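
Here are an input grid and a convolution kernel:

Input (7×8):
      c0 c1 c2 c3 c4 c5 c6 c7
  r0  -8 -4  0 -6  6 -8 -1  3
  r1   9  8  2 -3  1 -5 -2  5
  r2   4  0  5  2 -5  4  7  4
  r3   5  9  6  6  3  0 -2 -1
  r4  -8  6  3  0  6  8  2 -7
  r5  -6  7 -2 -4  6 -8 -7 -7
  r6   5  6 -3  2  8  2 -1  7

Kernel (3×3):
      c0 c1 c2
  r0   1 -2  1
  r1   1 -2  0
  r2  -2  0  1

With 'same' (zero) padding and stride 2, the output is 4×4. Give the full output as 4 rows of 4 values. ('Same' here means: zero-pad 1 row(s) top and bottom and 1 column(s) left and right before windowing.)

24 -23 -17 9
-9 -21 -10 -7
22 -15 -12 16
9 19 -38 3

Output[0,0]: The receptive field on the zero-padded input at this output position is [0 0 0 / 0 -8 -4 / 0 9 8]. Elementwise product with the kernel and sum: 0·1 + 0·-2 + 0·1 + 0·1 + -8·-2 + 0·-2 + 8·1.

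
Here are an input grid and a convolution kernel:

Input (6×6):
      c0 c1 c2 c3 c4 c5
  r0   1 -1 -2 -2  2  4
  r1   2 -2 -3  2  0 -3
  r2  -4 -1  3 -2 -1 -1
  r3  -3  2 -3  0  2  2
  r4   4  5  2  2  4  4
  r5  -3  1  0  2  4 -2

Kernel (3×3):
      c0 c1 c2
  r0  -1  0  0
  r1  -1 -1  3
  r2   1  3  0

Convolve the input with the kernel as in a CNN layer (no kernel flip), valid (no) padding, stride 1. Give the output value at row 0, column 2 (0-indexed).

The receptive field on the input at this output position is [-2 -2 2 / -3 2 0 / 3 -2 -1]. Elementwise product with the kernel and sum: -2·-1 + -3·-1 + 2·-1 + 0·3 + 3·1 + -2·3.

0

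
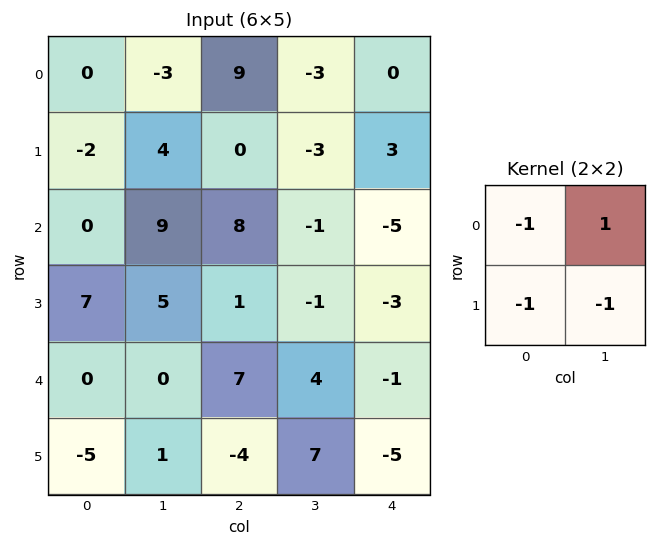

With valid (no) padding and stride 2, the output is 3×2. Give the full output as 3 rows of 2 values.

Output[0,0]: The receptive field on the input at this output position is [0 -3 / -2 4]. Elementwise product with the kernel and sum: 0·-1 + -3·1 + -2·-1 + 4·-1.

-5 -9
-3 -9
4 -6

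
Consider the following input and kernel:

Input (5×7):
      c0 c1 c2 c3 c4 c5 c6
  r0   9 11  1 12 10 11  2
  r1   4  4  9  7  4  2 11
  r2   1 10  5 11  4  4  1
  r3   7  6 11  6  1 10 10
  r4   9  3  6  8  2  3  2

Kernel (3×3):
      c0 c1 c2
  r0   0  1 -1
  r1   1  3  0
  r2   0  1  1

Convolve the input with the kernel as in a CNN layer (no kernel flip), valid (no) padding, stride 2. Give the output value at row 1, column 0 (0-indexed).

39

The receptive field on the input at this output position is [1 10 5 / 7 6 11 / 9 3 6]. Elementwise product with the kernel and sum: 10·1 + 5·-1 + 7·1 + 6·3 + 3·1 + 6·1.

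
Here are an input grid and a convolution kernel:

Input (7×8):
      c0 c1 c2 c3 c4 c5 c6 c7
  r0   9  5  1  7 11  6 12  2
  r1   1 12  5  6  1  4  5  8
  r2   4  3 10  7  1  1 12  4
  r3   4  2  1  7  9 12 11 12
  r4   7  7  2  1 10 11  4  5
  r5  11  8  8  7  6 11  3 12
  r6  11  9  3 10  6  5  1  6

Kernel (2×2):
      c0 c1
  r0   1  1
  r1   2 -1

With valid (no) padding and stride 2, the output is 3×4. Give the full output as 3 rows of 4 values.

4 12 15 16
13 12 8 26
28 12 22 3

Output[0,0]: The receptive field on the input at this output position is [9 5 / 1 12]. Elementwise product with the kernel and sum: 9·1 + 5·1 + 1·2 + 12·-1.
Output[0,1]: The receptive field on the input at this output position is [1 7 / 5 6]. Elementwise product with the kernel and sum: 1·1 + 7·1 + 5·2 + 6·-1.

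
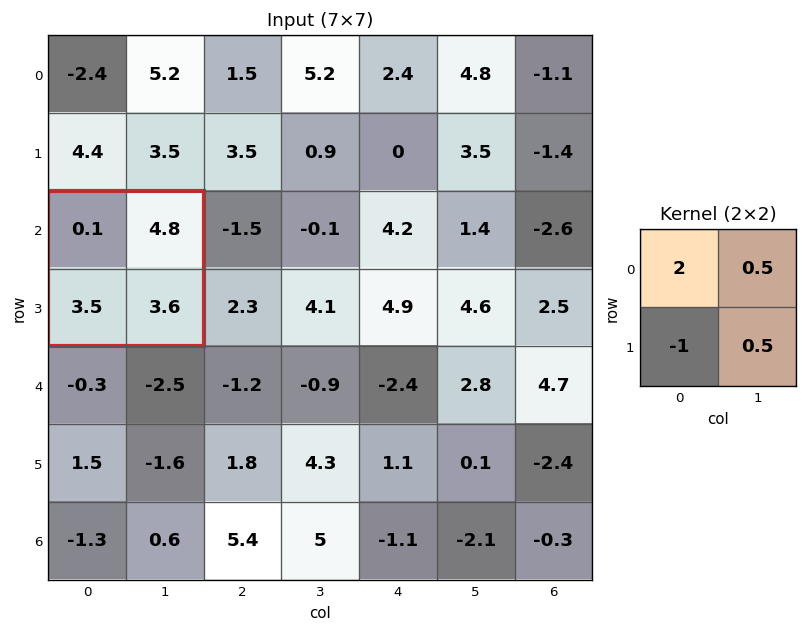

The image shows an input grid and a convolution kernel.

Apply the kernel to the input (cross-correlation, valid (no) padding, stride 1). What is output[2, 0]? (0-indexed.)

The receptive field on the input at this output position is [0.1 4.8 / 3.5 3.6]. Elementwise product with the kernel and sum: 0.1·2 + 4.8·0.5 + 3.5·-1 + 3.6·0.5.

0.9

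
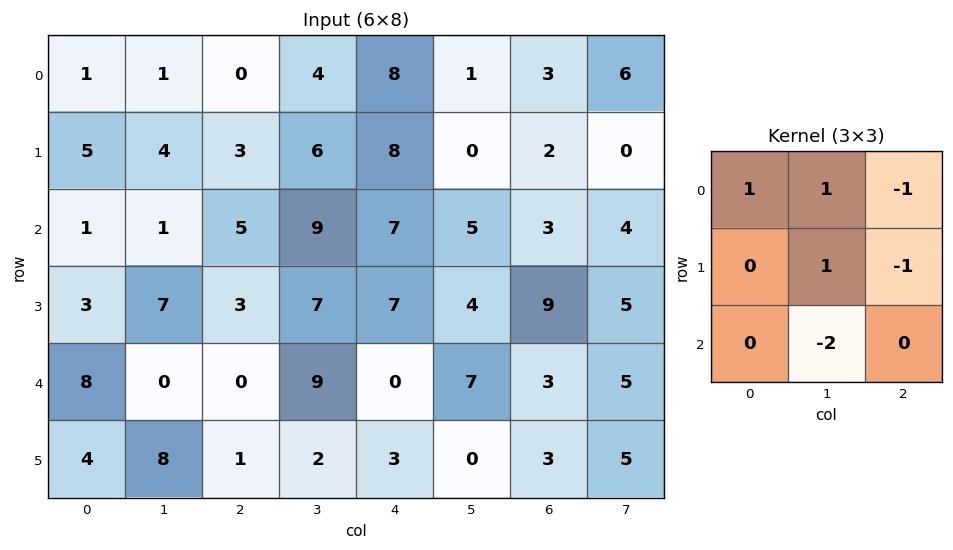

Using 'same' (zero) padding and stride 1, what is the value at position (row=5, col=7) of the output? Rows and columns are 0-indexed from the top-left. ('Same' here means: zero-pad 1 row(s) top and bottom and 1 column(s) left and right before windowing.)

13

The receptive field on the zero-padded input at this output position is [3 5 0 / 3 5 0 / 0 0 0]. Elementwise product with the kernel and sum: 3·1 + 5·1 + 0·-1 + 5·1 + 0·-1 + 0·-2.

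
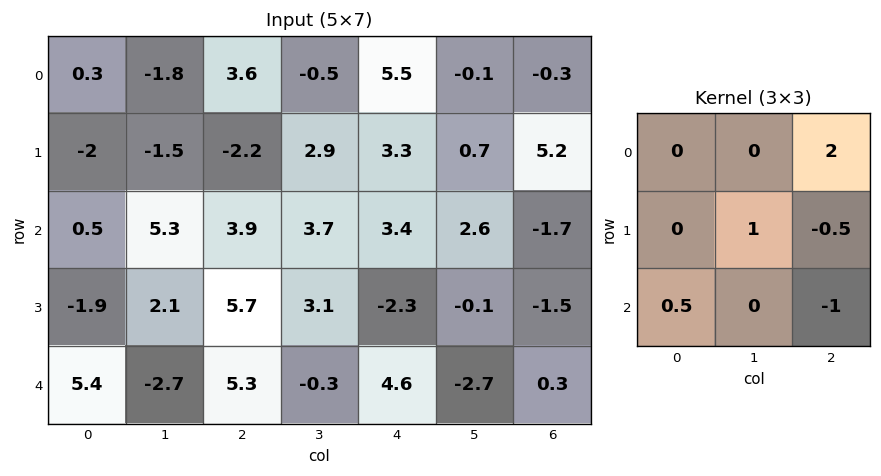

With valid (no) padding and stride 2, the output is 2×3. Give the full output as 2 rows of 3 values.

3.15 10.8 0.9
4.45 9.1 -0.75

Output[0,0]: The receptive field on the input at this output position is [0.3 -1.8 3.6 / -2 -1.5 -2.2 / 0.5 5.3 3.9]. Elementwise product with the kernel and sum: 3.6·2 + -1.5·1 + -2.2·-0.5 + 0.5·0.5 + 3.9·-1.
Output[0,1]: The receptive field on the input at this output position is [3.6 -0.5 5.5 / -2.2 2.9 3.3 / 3.9 3.7 3.4]. Elementwise product with the kernel and sum: 5.5·2 + 2.9·1 + 3.3·-0.5 + 3.9·0.5 + 3.4·-1.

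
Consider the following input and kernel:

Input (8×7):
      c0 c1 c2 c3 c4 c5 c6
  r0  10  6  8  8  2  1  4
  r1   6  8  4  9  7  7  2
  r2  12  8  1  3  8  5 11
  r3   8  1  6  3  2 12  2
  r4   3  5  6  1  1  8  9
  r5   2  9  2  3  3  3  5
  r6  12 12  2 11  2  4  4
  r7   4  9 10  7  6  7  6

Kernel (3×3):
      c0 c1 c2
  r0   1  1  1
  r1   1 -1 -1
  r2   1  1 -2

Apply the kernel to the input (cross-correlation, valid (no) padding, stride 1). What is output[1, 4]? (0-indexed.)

18

The receptive field on the input at this output position is [7 7 2 / 8 5 11 / 2 12 2]. Elementwise product with the kernel and sum: 7·1 + 7·1 + 2·1 + 8·1 + 5·-1 + 11·-1 + 2·1 + 12·1 + 2·-2.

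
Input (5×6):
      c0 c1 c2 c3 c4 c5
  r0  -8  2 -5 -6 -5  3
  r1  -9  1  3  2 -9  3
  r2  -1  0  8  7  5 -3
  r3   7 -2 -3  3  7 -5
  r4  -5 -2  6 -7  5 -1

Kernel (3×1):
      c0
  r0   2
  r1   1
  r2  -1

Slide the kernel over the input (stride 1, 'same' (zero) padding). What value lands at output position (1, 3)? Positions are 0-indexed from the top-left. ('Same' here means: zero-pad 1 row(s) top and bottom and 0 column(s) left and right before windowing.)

The receptive field on the zero-padded input at this output position is [-6 / 2 / 7]. Elementwise product with the kernel and sum: -6·2 + 2·1 + 7·-1.

-17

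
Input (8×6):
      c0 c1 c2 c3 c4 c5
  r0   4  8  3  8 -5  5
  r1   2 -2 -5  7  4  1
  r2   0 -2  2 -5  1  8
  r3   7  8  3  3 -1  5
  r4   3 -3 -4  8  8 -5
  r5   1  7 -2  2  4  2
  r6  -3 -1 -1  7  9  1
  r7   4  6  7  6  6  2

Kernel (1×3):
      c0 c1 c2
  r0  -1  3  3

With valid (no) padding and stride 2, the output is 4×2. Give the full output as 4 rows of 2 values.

29 6
0 -14
-24 52
-3 49

Output[0,0]: The receptive field on the input at this output position is [4 8 3]. Elementwise product with the kernel and sum: 4·-1 + 8·3 + 3·3.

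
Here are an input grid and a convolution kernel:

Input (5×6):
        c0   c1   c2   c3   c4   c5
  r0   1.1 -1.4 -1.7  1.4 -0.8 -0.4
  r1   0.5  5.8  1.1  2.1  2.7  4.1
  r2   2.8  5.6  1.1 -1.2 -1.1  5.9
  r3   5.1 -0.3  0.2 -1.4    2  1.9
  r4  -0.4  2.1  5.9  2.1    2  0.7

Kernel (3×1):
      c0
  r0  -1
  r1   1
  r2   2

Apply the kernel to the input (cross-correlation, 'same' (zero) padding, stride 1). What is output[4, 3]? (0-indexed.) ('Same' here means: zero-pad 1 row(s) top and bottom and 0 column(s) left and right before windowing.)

The receptive field on the zero-padded input at this output position is [-1.4 / 2.1 / 0]. Elementwise product with the kernel and sum: -1.4·-1 + 2.1·1 + 0·2.

3.5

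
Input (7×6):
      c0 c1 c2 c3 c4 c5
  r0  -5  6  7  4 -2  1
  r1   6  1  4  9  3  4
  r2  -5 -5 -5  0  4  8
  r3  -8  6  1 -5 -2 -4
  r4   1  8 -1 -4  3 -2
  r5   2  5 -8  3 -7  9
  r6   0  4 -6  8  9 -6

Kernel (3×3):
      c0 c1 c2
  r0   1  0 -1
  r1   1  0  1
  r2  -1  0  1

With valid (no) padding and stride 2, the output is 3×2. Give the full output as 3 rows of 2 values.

Output[0,0]: The receptive field on the input at this output position is [-5 6 7 / 6 1 4 / -5 -5 -5]. Elementwise product with the kernel and sum: -5·1 + 7·-1 + 6·1 + 4·1 + -5·-1 + -5·1.

-2 25
-9 -6
-10 -4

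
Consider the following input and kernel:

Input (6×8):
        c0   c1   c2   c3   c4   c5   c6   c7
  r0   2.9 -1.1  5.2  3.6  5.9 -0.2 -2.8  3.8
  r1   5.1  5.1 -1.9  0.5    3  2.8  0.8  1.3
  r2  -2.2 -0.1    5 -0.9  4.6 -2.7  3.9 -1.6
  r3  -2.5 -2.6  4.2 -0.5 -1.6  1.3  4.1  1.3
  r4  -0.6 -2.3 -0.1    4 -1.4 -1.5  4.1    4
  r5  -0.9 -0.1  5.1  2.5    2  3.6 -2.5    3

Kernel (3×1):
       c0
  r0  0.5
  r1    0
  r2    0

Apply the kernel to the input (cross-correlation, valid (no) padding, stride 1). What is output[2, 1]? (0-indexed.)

The receptive field on the input at this output position is [-0.1 / -2.6 / -2.3]. Elementwise product with the kernel and sum: -0.1·0.5.

-0.05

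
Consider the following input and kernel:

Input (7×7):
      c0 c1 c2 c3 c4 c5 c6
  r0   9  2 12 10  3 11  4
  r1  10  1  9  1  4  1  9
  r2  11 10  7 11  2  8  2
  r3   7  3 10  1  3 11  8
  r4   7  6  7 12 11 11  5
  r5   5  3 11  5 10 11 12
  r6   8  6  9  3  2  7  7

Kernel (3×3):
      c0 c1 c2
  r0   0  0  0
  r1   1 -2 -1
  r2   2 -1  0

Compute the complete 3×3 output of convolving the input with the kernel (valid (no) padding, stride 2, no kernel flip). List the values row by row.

11 6 -11
-1 7 -16
-2 6 -27

Output[0,0]: The receptive field on the input at this output position is [9 2 12 / 10 1 9 / 11 10 7]. Elementwise product with the kernel and sum: 10·1 + 1·-2 + 9·-1 + 11·2 + 10·-1.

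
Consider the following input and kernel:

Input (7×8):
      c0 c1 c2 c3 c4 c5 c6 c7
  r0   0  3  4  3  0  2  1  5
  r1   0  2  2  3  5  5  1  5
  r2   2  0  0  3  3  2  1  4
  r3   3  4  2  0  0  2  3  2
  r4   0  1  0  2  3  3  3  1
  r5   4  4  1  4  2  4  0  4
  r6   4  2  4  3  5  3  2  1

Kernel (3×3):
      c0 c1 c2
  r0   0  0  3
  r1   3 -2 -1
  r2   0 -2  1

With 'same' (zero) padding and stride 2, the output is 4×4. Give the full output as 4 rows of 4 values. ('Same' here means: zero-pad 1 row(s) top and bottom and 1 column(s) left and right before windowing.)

-1 -3 2 2
0 2 18 11
7 3 3 12
2 7 8 16

Output[0,0]: The receptive field on the zero-padded input at this output position is [0 0 0 / 0 0 3 / 0 0 2]. Elementwise product with the kernel and sum: 0·3 + 0·3 + 0·-2 + 3·-1 + 0·-2 + 2·1.
Output[0,1]: The receptive field on the zero-padded input at this output position is [0 0 0 / 3 4 3 / 2 2 3]. Elementwise product with the kernel and sum: 0·3 + 3·3 + 4·-2 + 3·-1 + 2·-2 + 3·1.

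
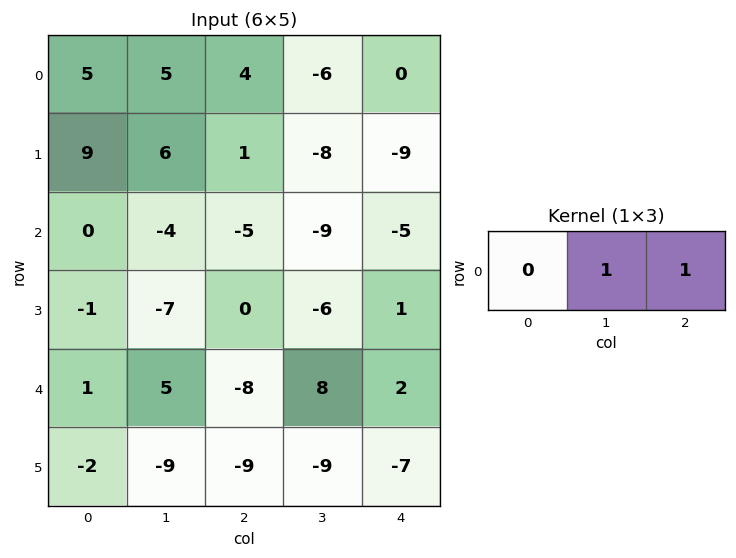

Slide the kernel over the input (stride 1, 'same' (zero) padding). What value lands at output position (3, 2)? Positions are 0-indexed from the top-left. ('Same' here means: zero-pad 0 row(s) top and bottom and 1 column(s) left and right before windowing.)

The receptive field on the zero-padded input at this output position is [-7 0 -6]. Elementwise product with the kernel and sum: 0·1 + -6·1.

-6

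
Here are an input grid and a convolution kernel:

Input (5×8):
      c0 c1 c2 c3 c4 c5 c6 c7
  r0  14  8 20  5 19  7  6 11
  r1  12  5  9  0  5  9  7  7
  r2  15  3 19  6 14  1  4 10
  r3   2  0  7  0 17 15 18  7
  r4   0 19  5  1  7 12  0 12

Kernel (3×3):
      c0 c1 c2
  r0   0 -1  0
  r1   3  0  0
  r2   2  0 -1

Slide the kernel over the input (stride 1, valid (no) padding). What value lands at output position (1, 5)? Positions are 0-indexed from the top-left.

The receptive field on the input at this output position is [9 7 7 / 1 4 10 / 15 18 7]. Elementwise product with the kernel and sum: 7·-1 + 1·3 + 15·2 + 7·-1.

19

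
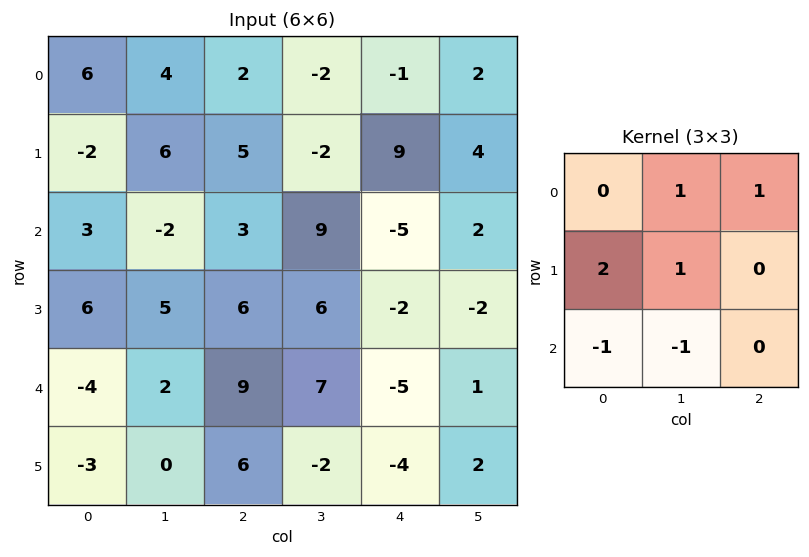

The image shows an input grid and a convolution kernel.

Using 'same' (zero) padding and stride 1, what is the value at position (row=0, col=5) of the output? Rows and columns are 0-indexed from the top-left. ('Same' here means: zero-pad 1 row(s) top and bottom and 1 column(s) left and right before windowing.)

The receptive field on the zero-padded input at this output position is [0 0 0 / -1 2 0 / 9 4 0]. Elementwise product with the kernel and sum: 0·1 + 0·1 + -1·2 + 2·1 + 9·-1 + 4·-1.

-13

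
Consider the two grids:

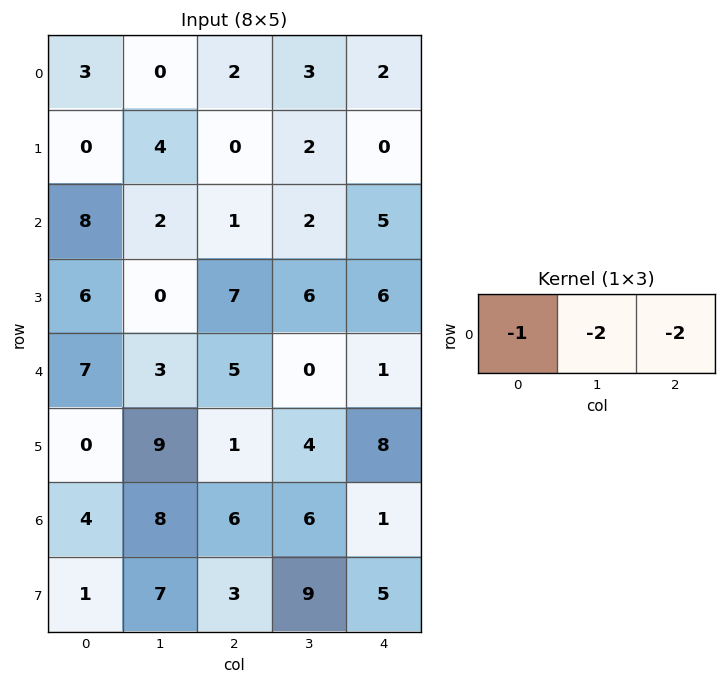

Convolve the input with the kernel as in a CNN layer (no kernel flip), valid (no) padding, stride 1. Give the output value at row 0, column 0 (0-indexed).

-7

The receptive field on the input at this output position is [3 0 2]. Elementwise product with the kernel and sum: 3·-1 + 0·-2 + 2·-2.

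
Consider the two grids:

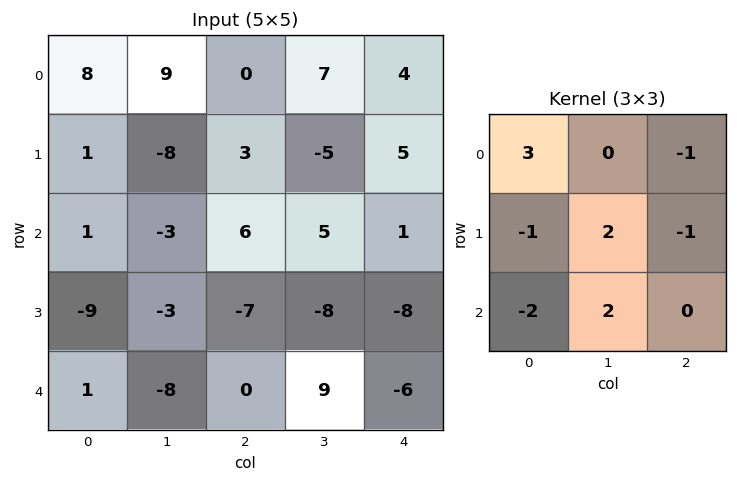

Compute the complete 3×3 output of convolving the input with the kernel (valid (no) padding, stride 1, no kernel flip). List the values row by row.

Output[0,0]: The receptive field on the input at this output position is [8 9 0 / 1 -8 3 / 1 -3 6]. Elementwise product with the kernel and sum: 8·3 + 0·-1 + 1·-1 + -8·2 + 3·-1 + 1·-2 + -3·2.

-4 57 -24
-1 -17 5
-11 -1 34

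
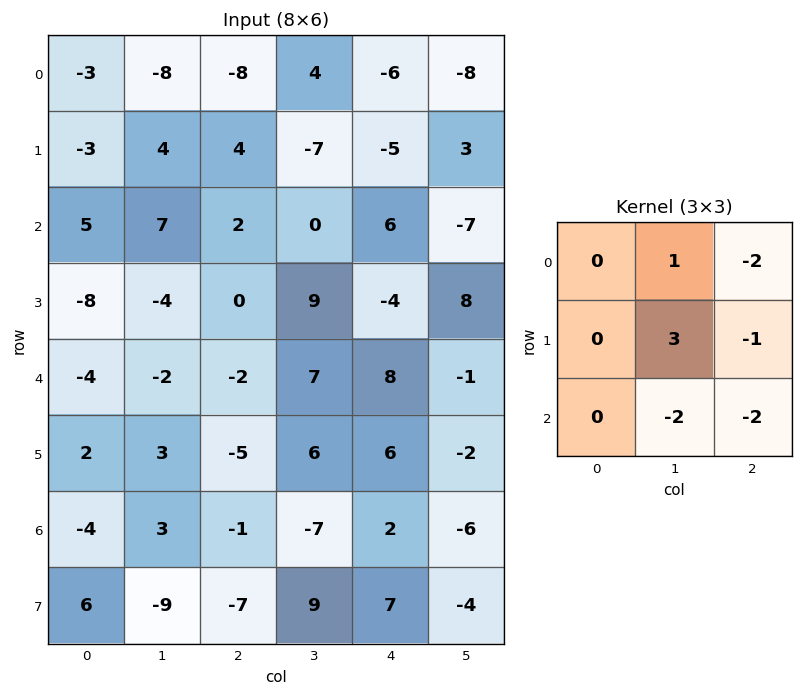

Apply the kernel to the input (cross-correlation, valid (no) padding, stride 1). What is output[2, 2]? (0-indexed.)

-11

The receptive field on the input at this output position is [2 0 6 / 0 9 -4 / -2 7 8]. Elementwise product with the kernel and sum: 0·1 + 6·-2 + 9·3 + -4·-1 + 7·-2 + 8·-2.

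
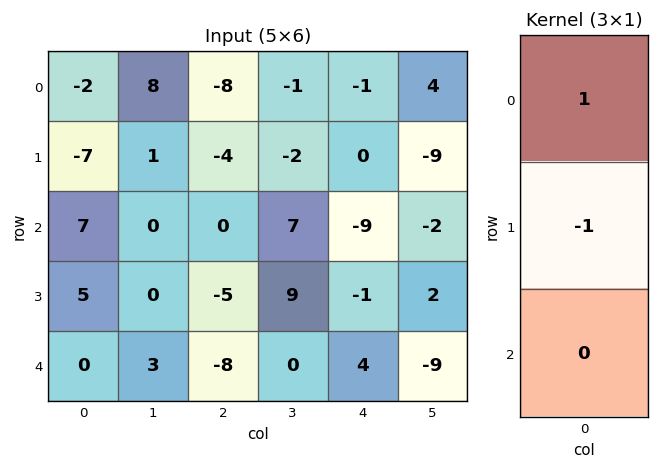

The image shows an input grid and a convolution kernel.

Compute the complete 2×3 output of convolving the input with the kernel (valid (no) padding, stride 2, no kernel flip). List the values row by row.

5 -4 -1
2 5 -8

Output[0,0]: The receptive field on the input at this output position is [-2 / -7 / 7]. Elementwise product with the kernel and sum: -2·1 + -7·-1.
Output[0,1]: The receptive field on the input at this output position is [-8 / -4 / 0]. Elementwise product with the kernel and sum: -8·1 + -4·-1.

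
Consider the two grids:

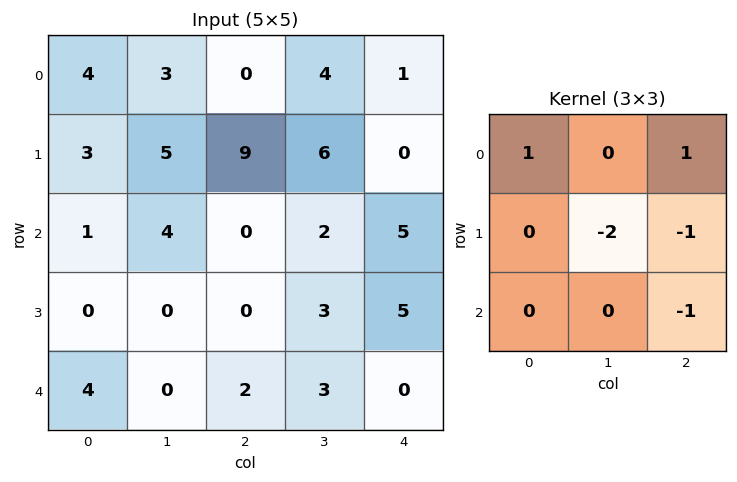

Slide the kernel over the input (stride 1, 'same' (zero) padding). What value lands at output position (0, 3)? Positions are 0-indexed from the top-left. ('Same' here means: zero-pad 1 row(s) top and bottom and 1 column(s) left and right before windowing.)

The receptive field on the zero-padded input at this output position is [0 0 0 / 0 4 1 / 9 6 0]. Elementwise product with the kernel and sum: 0·1 + 0·1 + 4·-2 + 1·-1 + 0·-1.

-9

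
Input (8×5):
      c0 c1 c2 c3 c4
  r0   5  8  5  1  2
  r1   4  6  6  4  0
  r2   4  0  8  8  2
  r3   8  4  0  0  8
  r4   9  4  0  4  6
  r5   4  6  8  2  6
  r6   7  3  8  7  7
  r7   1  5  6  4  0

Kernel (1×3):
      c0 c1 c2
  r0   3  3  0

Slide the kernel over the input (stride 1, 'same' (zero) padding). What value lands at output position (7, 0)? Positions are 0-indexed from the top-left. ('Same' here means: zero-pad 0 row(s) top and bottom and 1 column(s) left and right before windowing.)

The receptive field on the zero-padded input at this output position is [0 1 5]. Elementwise product with the kernel and sum: 0·3 + 1·3.

3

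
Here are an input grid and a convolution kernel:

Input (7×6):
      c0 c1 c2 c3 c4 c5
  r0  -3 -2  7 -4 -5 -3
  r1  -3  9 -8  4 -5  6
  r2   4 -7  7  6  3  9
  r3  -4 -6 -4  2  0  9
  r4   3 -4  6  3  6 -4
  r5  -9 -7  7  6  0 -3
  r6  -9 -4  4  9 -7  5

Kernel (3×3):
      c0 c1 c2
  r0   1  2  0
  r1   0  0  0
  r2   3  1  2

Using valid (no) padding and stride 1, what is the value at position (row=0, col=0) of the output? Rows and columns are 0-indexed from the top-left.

The receptive field on the input at this output position is [-3 -2 7 / -3 9 -8 / 4 -7 7]. Elementwise product with the kernel and sum: -3·1 + -2·2 + 4·3 + -7·1 + 7·2.

12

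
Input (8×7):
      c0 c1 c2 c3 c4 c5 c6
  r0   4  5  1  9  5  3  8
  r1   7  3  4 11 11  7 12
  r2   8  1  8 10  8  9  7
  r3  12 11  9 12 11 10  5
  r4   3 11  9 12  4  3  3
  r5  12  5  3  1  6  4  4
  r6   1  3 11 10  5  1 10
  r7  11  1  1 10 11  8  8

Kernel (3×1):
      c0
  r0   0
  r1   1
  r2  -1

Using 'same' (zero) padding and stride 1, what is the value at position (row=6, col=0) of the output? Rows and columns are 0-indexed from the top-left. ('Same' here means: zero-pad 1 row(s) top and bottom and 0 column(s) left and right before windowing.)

-10

The receptive field on the zero-padded input at this output position is [12 / 1 / 11]. Elementwise product with the kernel and sum: 1·1 + 11·-1.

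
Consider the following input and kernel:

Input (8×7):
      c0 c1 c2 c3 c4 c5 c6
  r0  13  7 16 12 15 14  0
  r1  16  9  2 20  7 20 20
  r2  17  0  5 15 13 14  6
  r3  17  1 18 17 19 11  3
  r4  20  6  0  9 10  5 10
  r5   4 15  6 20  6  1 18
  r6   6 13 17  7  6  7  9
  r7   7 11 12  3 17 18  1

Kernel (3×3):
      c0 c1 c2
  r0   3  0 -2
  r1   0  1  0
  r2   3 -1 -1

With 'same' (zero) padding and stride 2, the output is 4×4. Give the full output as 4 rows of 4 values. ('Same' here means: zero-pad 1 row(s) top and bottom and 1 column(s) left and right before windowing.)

-12 21 48 40
-19 -40 54 96
-1 -12 92 28
-42 40 38 65

Output[0,0]: The receptive field on the zero-padded input at this output position is [0 0 0 / 0 13 7 / 0 16 9]. Elementwise product with the kernel and sum: 0·3 + 0·-2 + 13·1 + 0·3 + 16·-1 + 9·-1.
Output[0,1]: The receptive field on the zero-padded input at this output position is [0 0 0 / 7 16 12 / 9 2 20]. Elementwise product with the kernel and sum: 0·3 + 0·-2 + 16·1 + 9·3 + 2·-1 + 20·-1.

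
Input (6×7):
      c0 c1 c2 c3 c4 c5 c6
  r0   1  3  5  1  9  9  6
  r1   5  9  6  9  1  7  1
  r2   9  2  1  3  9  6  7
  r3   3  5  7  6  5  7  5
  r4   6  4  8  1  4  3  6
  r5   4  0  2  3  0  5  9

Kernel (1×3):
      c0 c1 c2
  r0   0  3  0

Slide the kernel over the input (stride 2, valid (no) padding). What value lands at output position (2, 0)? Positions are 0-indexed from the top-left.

12

The receptive field on the input at this output position is [6 4 8]. Elementwise product with the kernel and sum: 4·3.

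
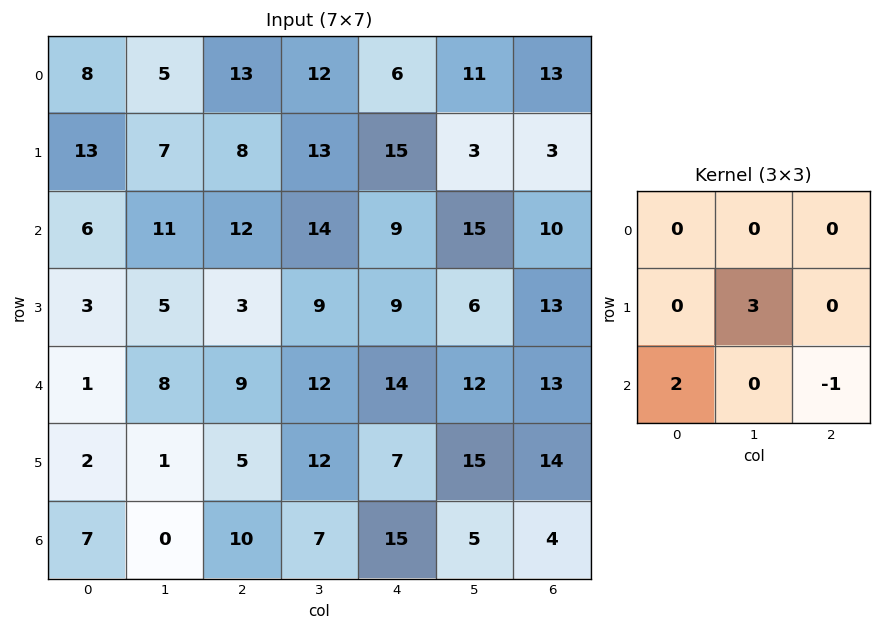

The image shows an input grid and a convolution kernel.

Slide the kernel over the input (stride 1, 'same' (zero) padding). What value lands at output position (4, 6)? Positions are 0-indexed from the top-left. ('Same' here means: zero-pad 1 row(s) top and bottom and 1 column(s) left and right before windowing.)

The receptive field on the zero-padded input at this output position is [6 13 0 / 12 13 0 / 15 14 0]. Elementwise product with the kernel and sum: 13·3 + 15·2 + 0·-1.

69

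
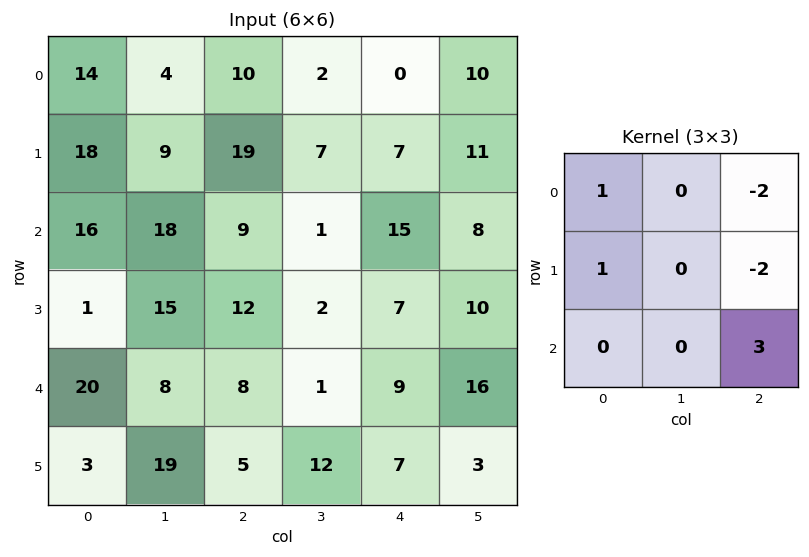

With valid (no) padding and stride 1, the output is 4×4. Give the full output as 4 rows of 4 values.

Output[0,0]: The receptive field on the input at this output position is [14 4 10 / 18 9 19 / 16 18 9]. Elementwise product with the kernel and sum: 14·1 + 10·-2 + 18·1 + 19·-2 + 9·3.

1 -2 60 -9
14 17 5 0
-1 30 4 15
-4 53 9 -40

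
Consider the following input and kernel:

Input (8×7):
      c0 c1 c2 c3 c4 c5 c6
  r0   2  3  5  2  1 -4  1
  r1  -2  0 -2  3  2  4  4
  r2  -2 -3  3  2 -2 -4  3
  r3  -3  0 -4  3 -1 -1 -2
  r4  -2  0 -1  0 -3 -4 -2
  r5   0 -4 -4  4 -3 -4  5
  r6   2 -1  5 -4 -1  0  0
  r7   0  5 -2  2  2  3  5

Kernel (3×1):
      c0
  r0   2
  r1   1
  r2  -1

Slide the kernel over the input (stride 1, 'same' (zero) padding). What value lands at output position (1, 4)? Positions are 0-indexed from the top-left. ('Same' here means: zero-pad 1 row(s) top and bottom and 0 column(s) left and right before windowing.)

The receptive field on the zero-padded input at this output position is [1 / 2 / -2]. Elementwise product with the kernel and sum: 1·2 + 2·1 + -2·-1.

6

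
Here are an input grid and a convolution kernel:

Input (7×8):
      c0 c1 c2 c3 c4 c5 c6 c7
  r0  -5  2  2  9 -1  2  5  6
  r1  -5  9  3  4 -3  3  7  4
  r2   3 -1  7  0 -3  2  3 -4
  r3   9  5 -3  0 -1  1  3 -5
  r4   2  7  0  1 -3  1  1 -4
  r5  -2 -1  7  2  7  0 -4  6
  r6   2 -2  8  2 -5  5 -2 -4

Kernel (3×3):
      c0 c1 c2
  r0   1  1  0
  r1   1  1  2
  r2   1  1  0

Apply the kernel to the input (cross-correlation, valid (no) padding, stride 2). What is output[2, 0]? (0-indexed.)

20

The receptive field on the input at this output position is [2 7 0 / -2 -1 7 / 2 -2 8]. Elementwise product with the kernel and sum: 2·1 + 7·1 + -2·1 + -1·1 + 7·2 + 2·1 + -2·1.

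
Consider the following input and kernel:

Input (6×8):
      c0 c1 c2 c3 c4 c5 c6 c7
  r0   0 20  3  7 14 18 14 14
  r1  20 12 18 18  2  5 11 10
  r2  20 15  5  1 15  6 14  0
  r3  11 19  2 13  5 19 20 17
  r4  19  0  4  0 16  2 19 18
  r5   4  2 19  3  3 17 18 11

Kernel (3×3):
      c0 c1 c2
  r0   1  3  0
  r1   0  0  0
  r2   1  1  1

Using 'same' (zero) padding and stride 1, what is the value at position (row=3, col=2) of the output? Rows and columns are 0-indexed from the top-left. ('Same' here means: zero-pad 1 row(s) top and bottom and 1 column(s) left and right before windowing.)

34

The receptive field on the zero-padded input at this output position is [15 5 1 / 19 2 13 / 0 4 0]. Elementwise product with the kernel and sum: 15·1 + 5·3 + 0·1 + 4·1 + 0·1.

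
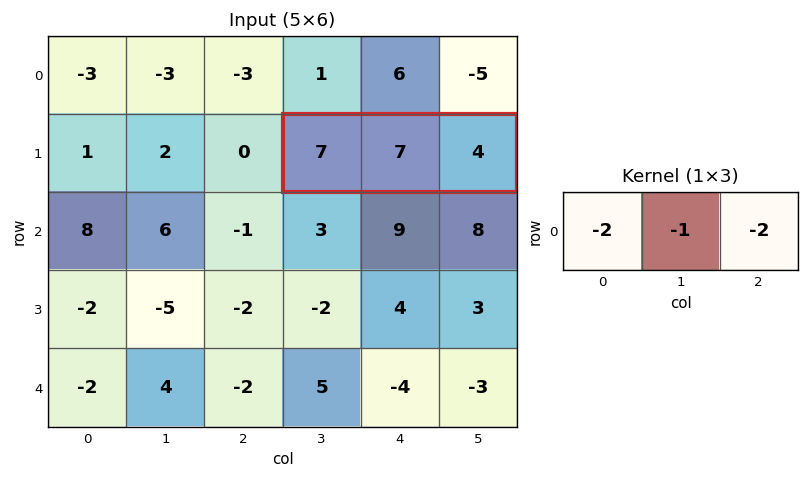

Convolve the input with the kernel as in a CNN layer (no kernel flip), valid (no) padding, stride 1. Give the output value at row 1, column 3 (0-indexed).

-29

The receptive field on the input at this output position is [7 7 4]. Elementwise product with the kernel and sum: 7·-2 + 7·-1 + 4·-2.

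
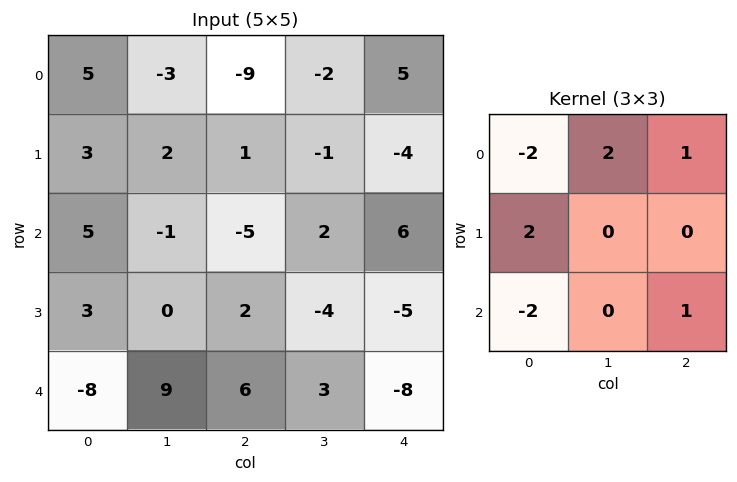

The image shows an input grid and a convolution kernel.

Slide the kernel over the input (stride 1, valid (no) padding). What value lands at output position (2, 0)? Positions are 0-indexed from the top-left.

11

The receptive field on the input at this output position is [5 -1 -5 / 3 0 2 / -8 9 6]. Elementwise product with the kernel and sum: 5·-2 + -1·2 + -5·1 + 3·2 + -8·-2 + 6·1.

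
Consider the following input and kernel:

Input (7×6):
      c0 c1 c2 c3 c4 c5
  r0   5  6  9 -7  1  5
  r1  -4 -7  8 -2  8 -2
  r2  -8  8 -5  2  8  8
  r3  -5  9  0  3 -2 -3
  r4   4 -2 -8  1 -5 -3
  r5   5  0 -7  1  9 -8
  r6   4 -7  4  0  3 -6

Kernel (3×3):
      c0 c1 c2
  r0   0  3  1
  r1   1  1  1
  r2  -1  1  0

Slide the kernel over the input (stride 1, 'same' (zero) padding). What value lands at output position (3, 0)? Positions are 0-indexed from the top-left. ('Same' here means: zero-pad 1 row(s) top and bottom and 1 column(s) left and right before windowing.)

-8

The receptive field on the zero-padded input at this output position is [0 -8 8 / 0 -5 9 / 0 4 -2]. Elementwise product with the kernel and sum: -8·3 + 8·1 + 0·1 + -5·1 + 9·1 + 0·-1 + 4·1.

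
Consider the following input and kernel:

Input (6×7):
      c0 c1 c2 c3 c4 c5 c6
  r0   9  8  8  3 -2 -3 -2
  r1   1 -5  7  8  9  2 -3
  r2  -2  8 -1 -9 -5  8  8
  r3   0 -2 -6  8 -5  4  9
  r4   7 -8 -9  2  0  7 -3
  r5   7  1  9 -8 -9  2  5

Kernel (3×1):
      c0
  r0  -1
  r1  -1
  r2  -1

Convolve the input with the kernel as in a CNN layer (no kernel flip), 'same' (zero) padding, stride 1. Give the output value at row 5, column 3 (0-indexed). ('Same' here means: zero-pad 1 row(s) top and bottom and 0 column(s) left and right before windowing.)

6

The receptive field on the zero-padded input at this output position is [2 / -8 / 0]. Elementwise product with the kernel and sum: 2·-1 + -8·-1 + 0·-1.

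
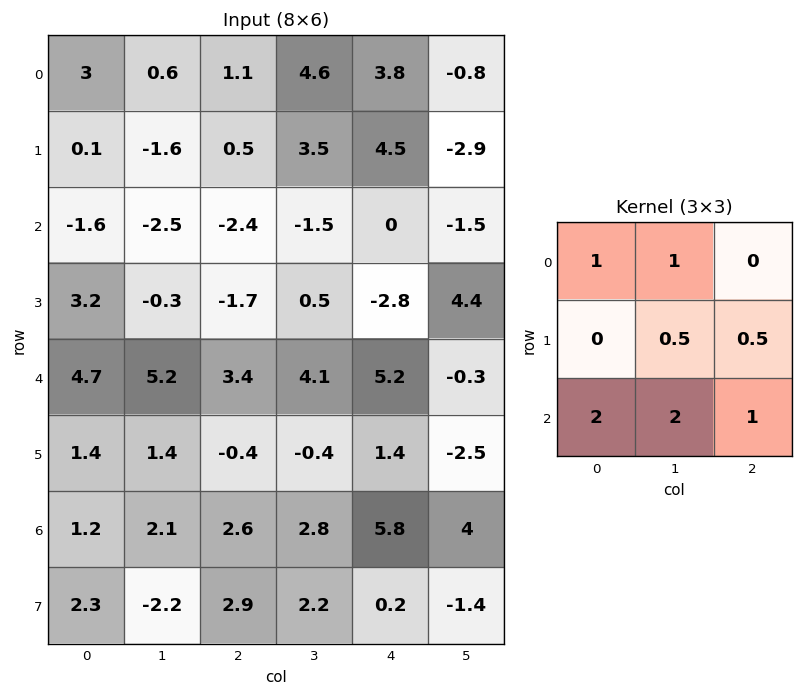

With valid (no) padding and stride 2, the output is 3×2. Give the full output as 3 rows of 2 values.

Output[0,0]: The receptive field on the input at this output position is [3 0.6 1.1 / 0.1 -1.6 0.5 / -1.6 -2.5 -2.4]. Elementwise product with the kernel and sum: 3·1 + 0.6·1 + -1.6·0.5 + 0.5·0.5 + -1.6·2 + -2.5·2 + -2.4·1.

-7.55 1.9
18.1 15.15
19.6 24.6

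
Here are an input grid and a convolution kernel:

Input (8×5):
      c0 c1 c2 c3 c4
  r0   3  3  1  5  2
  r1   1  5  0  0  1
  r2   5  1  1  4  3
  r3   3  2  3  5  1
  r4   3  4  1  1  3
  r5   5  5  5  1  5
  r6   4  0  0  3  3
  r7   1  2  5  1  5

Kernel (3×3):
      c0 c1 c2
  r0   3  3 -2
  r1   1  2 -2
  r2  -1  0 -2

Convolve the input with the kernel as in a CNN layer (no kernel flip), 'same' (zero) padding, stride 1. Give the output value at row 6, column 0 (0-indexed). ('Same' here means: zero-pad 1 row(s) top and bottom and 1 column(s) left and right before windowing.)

9

The receptive field on the zero-padded input at this output position is [0 5 5 / 0 4 0 / 0 1 2]. Elementwise product with the kernel and sum: 0·3 + 5·3 + 5·-2 + 0·1 + 4·2 + 0·-2 + 0·-1 + 2·-2.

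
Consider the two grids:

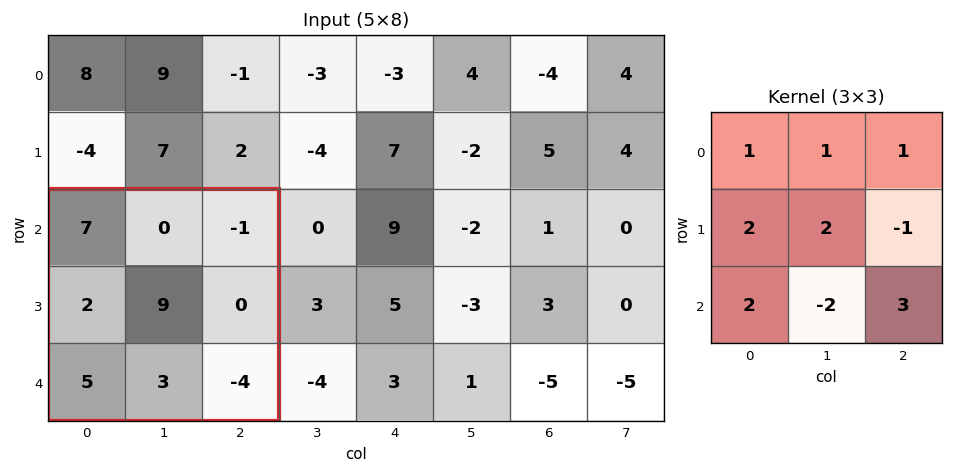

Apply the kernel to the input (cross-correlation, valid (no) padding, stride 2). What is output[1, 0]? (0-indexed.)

The receptive field on the input at this output position is [7 0 -1 / 2 9 0 / 5 3 -4]. Elementwise product with the kernel and sum: 7·1 + 0·1 + -1·1 + 2·2 + 9·2 + 0·-1 + 5·2 + 3·-2 + -4·3.

20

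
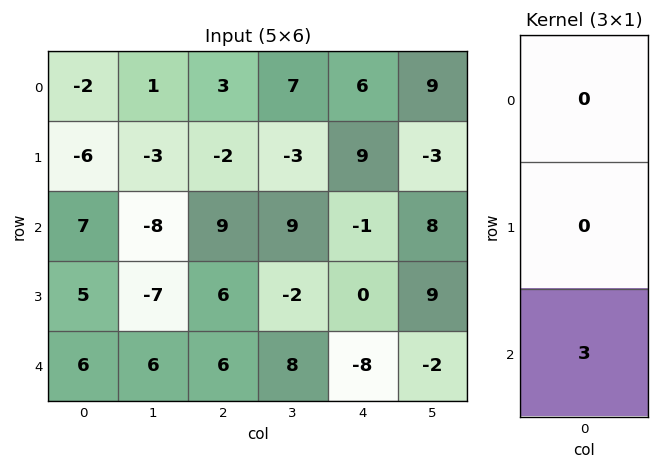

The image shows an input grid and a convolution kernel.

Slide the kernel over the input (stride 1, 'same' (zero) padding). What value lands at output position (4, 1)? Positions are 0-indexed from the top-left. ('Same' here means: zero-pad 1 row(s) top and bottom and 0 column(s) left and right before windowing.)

0

The receptive field on the zero-padded input at this output position is [-7 / 6 / 0]. Elementwise product with the kernel and sum: 0·3.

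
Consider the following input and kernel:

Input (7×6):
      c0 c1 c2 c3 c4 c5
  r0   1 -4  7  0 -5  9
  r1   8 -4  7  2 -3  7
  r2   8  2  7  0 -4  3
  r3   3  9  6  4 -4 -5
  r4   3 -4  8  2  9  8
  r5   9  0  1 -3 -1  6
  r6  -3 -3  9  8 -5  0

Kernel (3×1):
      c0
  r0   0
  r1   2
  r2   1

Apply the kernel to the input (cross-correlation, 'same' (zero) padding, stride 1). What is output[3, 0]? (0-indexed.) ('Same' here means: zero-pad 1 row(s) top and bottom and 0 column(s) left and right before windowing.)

9

The receptive field on the zero-padded input at this output position is [8 / 3 / 3]. Elementwise product with the kernel and sum: 3·2 + 3·1.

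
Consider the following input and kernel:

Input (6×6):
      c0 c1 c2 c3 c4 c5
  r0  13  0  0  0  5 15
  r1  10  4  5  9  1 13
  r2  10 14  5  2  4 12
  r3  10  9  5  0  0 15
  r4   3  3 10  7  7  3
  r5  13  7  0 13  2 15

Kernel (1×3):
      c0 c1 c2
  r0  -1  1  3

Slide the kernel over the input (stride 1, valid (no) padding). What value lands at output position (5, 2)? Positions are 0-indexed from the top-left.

19

The receptive field on the input at this output position is [0 13 2]. Elementwise product with the kernel and sum: 0·-1 + 13·1 + 2·3.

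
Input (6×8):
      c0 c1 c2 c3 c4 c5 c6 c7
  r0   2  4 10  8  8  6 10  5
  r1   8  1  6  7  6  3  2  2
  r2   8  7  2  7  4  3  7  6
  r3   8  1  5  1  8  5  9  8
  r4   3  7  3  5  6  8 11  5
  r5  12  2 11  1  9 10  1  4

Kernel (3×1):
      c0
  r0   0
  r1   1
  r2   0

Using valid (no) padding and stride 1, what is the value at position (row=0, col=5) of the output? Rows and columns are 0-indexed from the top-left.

The receptive field on the input at this output position is [6 / 3 / 3]. Elementwise product with the kernel and sum: 3·1.

3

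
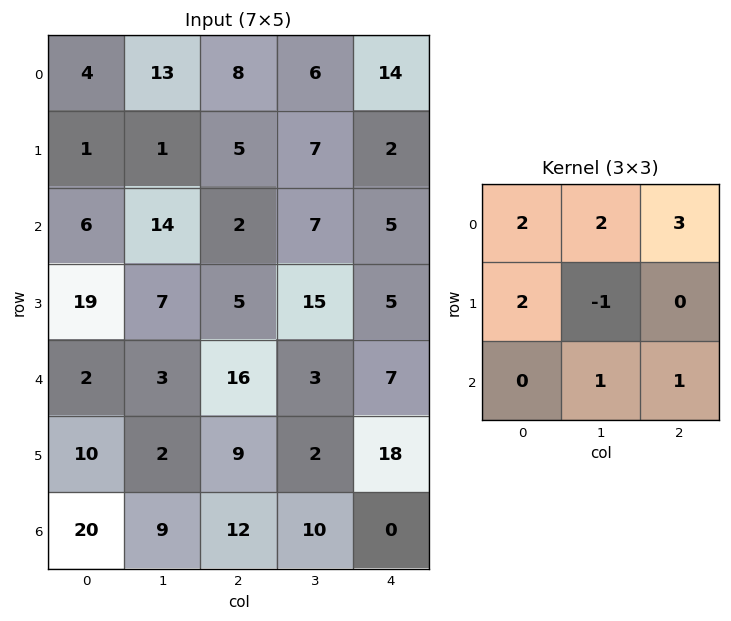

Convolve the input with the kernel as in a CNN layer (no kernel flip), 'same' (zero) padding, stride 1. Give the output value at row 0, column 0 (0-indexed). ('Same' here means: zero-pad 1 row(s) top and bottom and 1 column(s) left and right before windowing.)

-2

The receptive field on the zero-padded input at this output position is [0 0 0 / 0 4 13 / 0 1 1]. Elementwise product with the kernel and sum: 0·2 + 0·2 + 0·3 + 0·2 + 4·-1 + 1·1 + 1·1.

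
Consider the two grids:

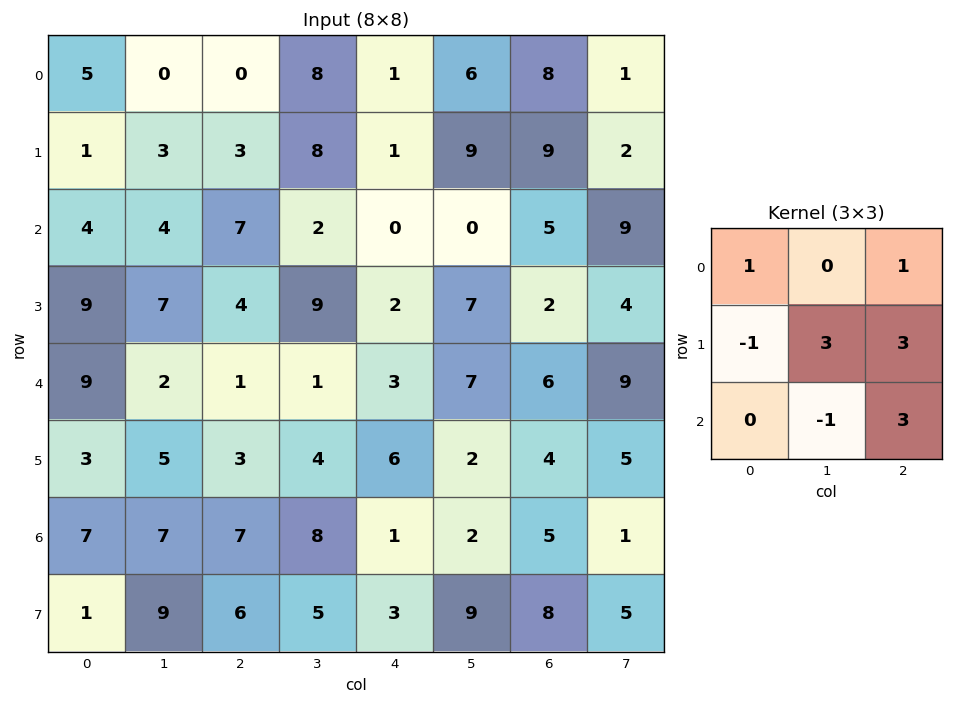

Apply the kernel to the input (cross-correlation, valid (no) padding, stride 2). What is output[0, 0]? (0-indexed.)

The receptive field on the input at this output position is [5 0 0 / 1 3 3 / 4 4 7]. Elementwise product with the kernel and sum: 5·1 + 0·1 + 1·-1 + 3·3 + 3·3 + 4·-1 + 7·3.

39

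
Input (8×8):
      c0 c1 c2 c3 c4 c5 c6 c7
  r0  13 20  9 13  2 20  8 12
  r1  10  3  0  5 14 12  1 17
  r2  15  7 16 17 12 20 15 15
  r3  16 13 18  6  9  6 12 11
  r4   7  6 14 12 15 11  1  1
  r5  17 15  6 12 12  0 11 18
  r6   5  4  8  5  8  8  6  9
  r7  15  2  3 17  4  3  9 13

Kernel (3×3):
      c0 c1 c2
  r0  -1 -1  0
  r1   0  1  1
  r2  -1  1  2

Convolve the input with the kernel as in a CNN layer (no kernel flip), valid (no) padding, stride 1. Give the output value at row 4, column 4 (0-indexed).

The receptive field on the input at this output position is [15 11 1 / 12 0 11 / 8 8 6]. Elementwise product with the kernel and sum: 15·-1 + 11·-1 + 0·1 + 11·1 + 8·-1 + 8·1 + 6·2.

-3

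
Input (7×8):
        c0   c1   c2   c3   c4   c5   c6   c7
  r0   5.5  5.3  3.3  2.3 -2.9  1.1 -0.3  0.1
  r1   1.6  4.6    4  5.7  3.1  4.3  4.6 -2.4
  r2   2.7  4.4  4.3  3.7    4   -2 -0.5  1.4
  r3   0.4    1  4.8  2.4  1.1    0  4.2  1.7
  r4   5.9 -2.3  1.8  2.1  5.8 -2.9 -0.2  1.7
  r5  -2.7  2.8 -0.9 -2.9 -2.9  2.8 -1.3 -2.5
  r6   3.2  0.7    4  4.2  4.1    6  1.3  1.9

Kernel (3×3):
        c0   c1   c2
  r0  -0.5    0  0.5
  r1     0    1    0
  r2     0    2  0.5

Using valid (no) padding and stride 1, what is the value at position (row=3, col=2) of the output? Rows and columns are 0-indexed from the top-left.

The receptive field on the input at this output position is [4.8 2.4 1.1 / 1.8 2.1 5.8 / -0.9 -2.9 -2.9]. Elementwise product with the kernel and sum: 4.8·-0.5 + 1.1·0.5 + 2.1·1 + -2.9·2 + -2.9·0.5.

-7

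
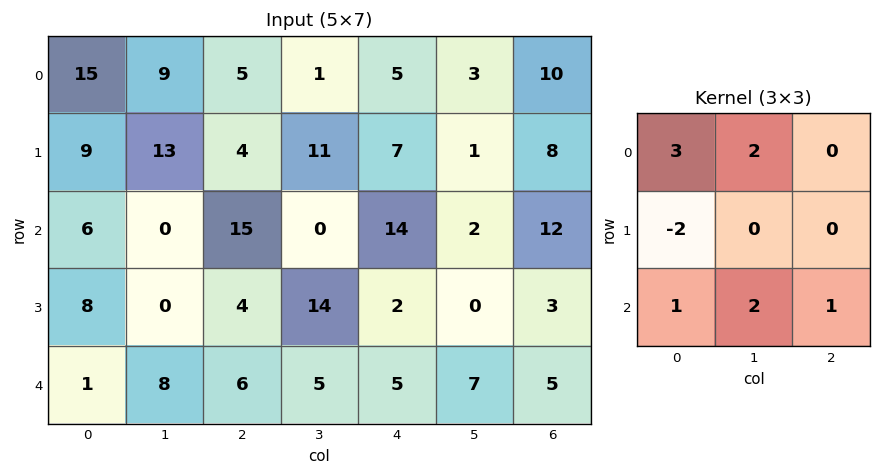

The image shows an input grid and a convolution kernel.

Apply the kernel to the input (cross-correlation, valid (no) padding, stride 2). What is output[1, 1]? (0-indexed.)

The receptive field on the input at this output position is [15 0 14 / 4 14 2 / 6 5 5]. Elementwise product with the kernel and sum: 15·3 + 0·2 + 4·-2 + 6·1 + 5·2 + 5·1.

58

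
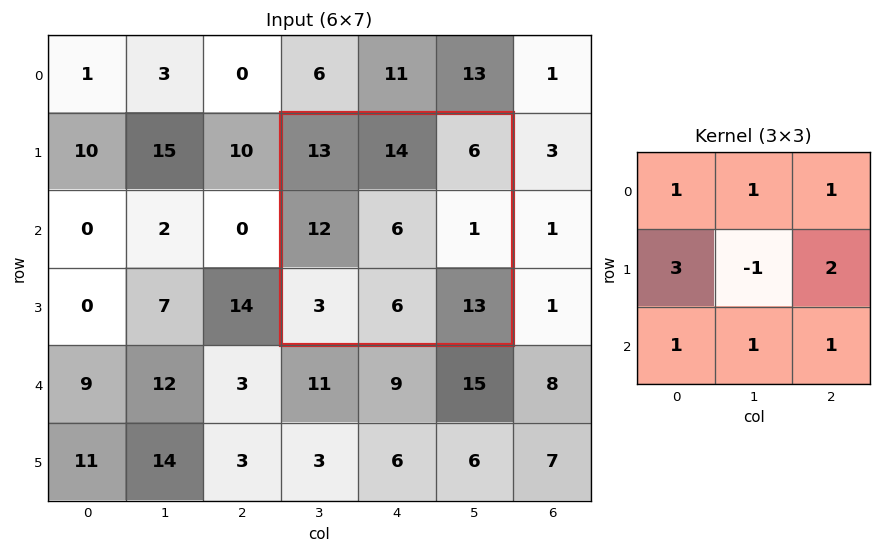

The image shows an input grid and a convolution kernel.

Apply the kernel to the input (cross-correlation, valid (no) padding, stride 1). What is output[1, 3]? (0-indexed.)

87

The receptive field on the input at this output position is [13 14 6 / 12 6 1 / 3 6 13]. Elementwise product with the kernel and sum: 13·1 + 14·1 + 6·1 + 12·3 + 6·-1 + 1·2 + 3·1 + 6·1 + 13·1.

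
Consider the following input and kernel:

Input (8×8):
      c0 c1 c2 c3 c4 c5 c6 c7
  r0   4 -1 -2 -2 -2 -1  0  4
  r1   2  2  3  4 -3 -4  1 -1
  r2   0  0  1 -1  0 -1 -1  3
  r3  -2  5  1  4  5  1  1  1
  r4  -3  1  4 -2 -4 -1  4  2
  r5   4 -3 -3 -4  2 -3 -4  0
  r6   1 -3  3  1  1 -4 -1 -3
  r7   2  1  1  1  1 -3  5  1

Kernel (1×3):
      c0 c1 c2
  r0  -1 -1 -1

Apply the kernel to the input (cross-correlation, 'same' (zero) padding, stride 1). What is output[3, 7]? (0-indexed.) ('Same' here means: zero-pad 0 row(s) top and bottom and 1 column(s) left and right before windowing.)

The receptive field on the zero-padded input at this output position is [1 1 0]. Elementwise product with the kernel and sum: 1·-1 + 1·-1 + 0·-1.

-2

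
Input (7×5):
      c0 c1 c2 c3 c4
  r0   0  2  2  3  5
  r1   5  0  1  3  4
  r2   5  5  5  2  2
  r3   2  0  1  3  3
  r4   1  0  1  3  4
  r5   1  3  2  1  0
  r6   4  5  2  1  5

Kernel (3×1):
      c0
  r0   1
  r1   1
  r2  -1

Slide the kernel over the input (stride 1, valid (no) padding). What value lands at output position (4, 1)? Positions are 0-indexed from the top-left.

-2

The receptive field on the input at this output position is [0 / 3 / 5]. Elementwise product with the kernel and sum: 0·1 + 3·1 + 5·-1.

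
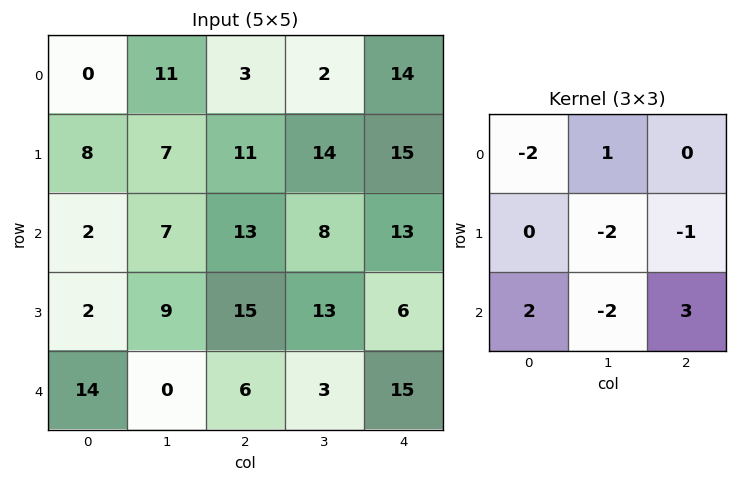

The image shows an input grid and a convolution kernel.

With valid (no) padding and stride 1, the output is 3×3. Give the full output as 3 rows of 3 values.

15 -43 2
-5 -10 -15
16 -47 1

Output[0,0]: The receptive field on the input at this output position is [0 11 3 / 8 7 11 / 2 7 13]. Elementwise product with the kernel and sum: 0·-2 + 11·1 + 7·-2 + 11·-1 + 2·2 + 7·-2 + 13·3.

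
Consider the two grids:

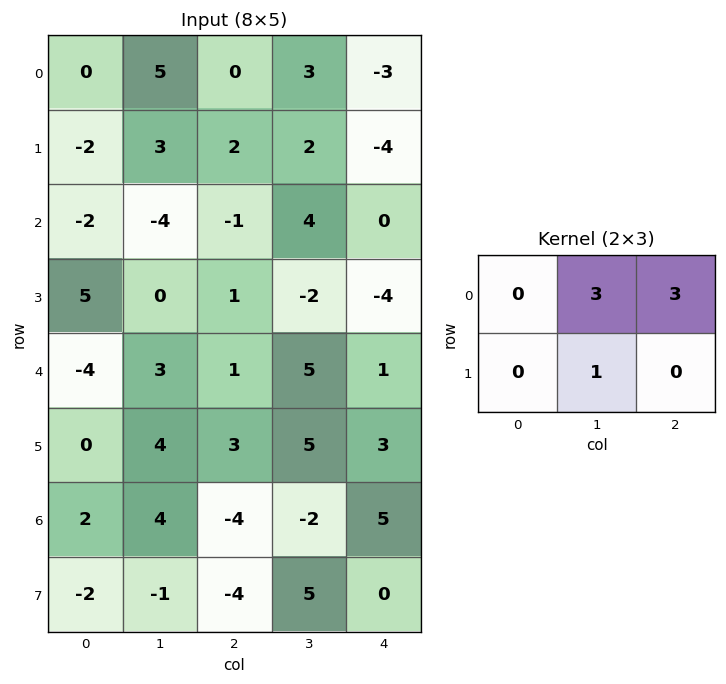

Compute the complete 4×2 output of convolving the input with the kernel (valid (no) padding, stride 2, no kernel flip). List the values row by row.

Output[0,0]: The receptive field on the input at this output position is [0 5 0 / -2 3 2]. Elementwise product with the kernel and sum: 5·3 + 0·3 + 3·1.
Output[0,1]: The receptive field on the input at this output position is [0 3 -3 / 2 2 -4]. Elementwise product with the kernel and sum: 3·3 + -3·3 + 2·1.

18 2
-15 10
16 23
-1 14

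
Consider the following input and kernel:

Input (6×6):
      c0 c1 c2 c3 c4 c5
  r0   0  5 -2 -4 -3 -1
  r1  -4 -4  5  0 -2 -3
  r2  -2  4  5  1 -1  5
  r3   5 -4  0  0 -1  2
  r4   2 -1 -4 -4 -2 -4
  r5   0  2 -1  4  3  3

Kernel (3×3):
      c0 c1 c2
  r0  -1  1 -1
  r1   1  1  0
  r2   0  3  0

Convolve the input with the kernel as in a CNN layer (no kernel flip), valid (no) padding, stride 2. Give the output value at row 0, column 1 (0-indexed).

The receptive field on the input at this output position is [-2 -4 -3 / 5 0 -2 / 5 1 -1]. Elementwise product with the kernel and sum: -2·-1 + -4·1 + -3·-1 + 5·1 + 0·1 + 1·3.

9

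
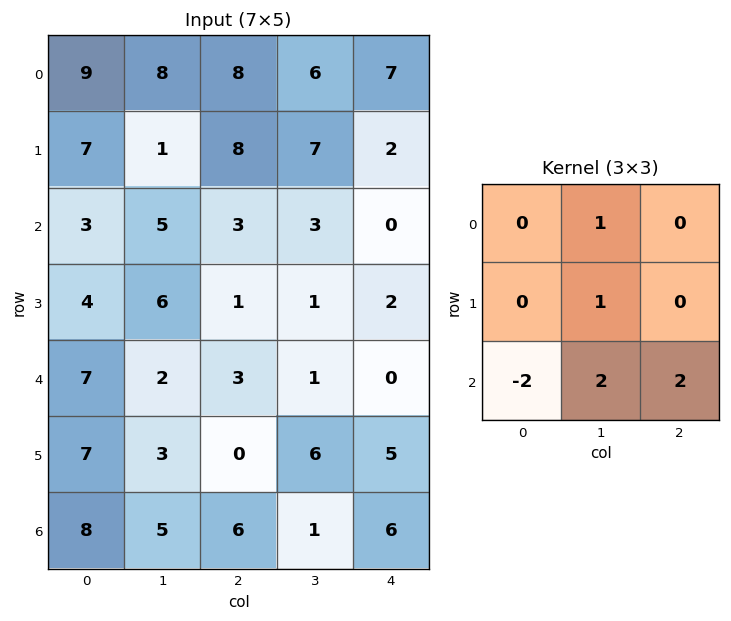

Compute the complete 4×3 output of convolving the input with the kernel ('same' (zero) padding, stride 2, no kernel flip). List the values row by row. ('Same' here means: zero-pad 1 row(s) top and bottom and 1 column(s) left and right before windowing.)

Output[0,0]: The receptive field on the zero-padded input at this output position is [0 0 0 / 0 9 8 / 0 7 1]. Elementwise product with the kernel and sum: 0·1 + 9·1 + 0·-2 + 7·2 + 1·2.

25 36 -3
30 3 4
31 10 0
15 6 11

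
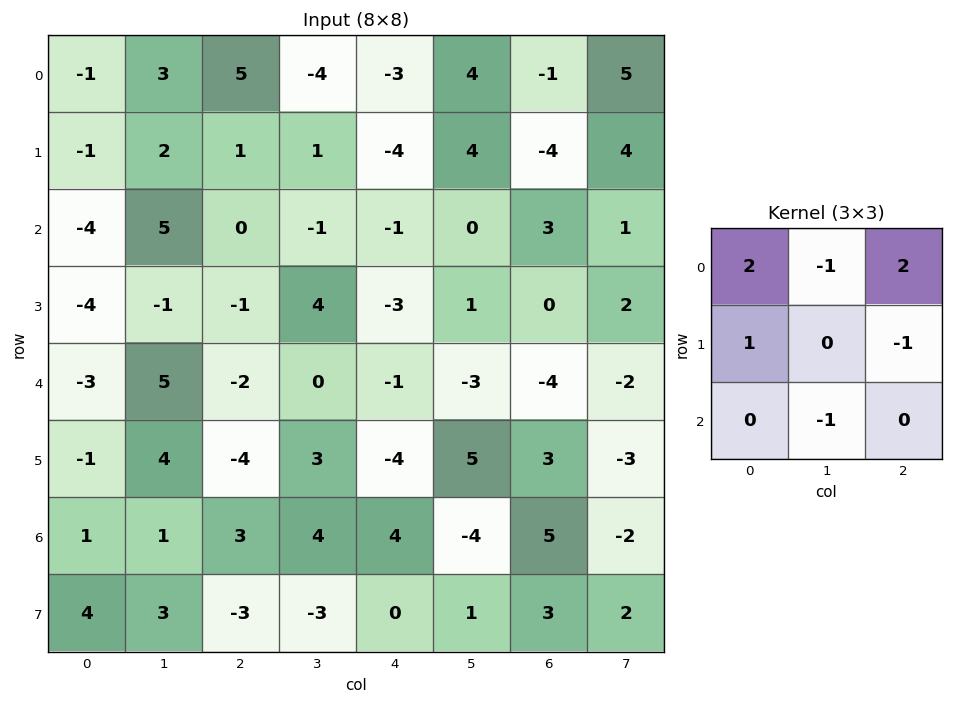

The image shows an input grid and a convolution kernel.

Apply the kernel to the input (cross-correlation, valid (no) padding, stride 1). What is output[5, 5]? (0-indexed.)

The receptive field on the input at this output position is [5 3 -3 / -4 5 -2 / 1 3 2]. Elementwise product with the kernel and sum: 5·2 + 3·-1 + -3·2 + -4·1 + -2·-1 + 3·-1.

-4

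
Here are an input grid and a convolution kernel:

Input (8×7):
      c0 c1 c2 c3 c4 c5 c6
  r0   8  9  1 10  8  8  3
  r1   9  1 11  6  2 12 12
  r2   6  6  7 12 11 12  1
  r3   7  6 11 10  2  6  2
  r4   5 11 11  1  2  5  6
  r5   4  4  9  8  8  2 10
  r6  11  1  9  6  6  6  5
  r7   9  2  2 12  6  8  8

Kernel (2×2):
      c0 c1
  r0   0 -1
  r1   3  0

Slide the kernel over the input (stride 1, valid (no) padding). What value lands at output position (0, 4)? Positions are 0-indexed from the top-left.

The receptive field on the input at this output position is [8 8 / 2 12]. Elementwise product with the kernel and sum: 8·-1 + 2·3.

-2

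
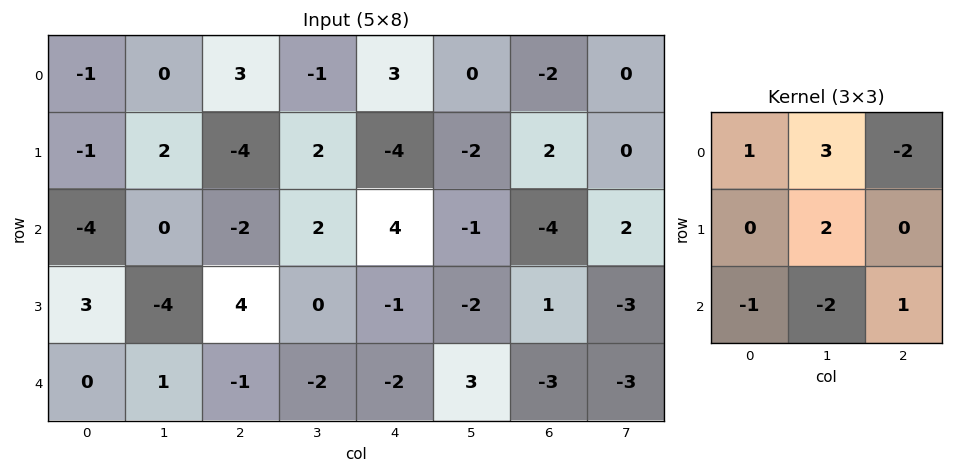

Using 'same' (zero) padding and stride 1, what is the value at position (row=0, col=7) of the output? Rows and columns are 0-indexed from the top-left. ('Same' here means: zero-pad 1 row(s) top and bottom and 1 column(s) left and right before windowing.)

-2

The receptive field on the zero-padded input at this output position is [0 0 0 / -2 0 0 / 2 0 0]. Elementwise product with the kernel and sum: 0·1 + 0·3 + 0·-2 + 0·2 + 2·-1 + 0·-2 + 0·1.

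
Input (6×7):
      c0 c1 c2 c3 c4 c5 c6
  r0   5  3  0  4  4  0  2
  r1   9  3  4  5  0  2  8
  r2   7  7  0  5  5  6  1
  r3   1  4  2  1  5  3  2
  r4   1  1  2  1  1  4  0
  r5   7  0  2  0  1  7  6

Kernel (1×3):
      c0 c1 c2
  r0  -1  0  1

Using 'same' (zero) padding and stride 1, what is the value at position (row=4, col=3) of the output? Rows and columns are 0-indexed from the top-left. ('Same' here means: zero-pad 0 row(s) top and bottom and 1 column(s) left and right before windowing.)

The receptive field on the zero-padded input at this output position is [2 1 1]. Elementwise product with the kernel and sum: 2·-1 + 1·1.

-1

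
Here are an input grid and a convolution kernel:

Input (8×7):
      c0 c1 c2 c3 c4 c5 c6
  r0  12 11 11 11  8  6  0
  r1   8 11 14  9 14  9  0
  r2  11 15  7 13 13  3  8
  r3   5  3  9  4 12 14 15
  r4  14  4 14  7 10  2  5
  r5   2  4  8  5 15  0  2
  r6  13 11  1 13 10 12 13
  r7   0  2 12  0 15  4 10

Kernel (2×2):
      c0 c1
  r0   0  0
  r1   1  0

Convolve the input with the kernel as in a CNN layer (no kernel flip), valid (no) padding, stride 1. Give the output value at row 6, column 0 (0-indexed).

The receptive field on the input at this output position is [13 11 / 0 2]. Elementwise product with the kernel and sum: 0·1.

0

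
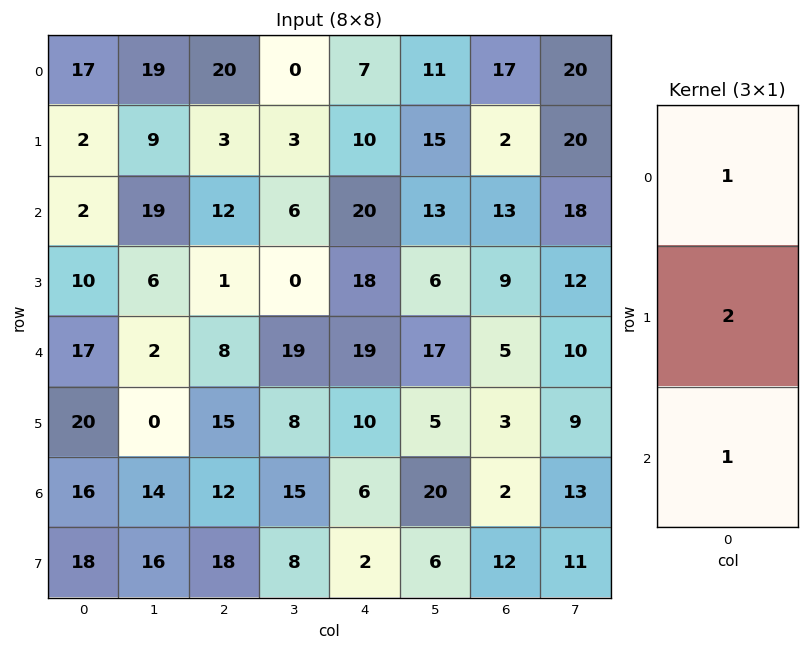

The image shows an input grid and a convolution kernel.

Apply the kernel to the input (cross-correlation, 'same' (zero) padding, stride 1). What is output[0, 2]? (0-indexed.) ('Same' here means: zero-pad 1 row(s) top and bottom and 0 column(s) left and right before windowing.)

43

The receptive field on the zero-padded input at this output position is [0 / 20 / 3]. Elementwise product with the kernel and sum: 0·1 + 20·2 + 3·1.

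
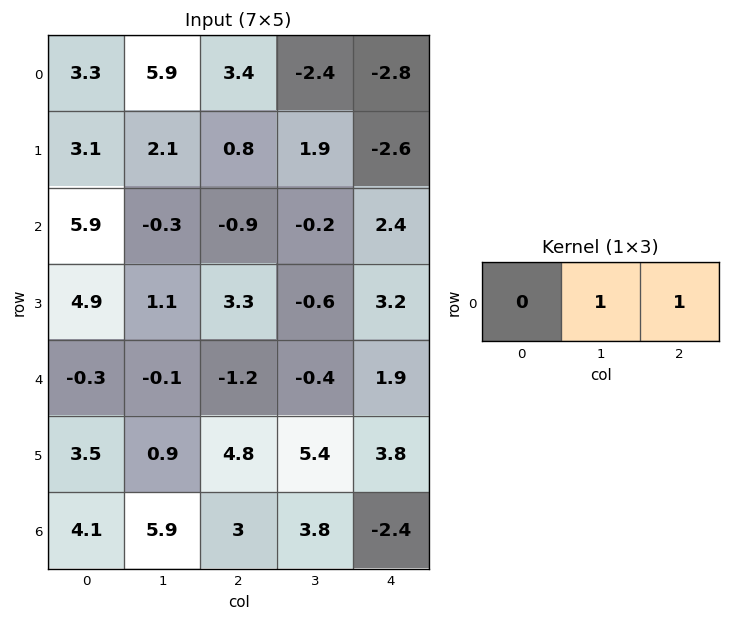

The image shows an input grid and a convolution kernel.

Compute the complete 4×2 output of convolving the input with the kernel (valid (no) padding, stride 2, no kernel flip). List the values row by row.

9.3 -5.2
-1.2 2.2
-1.3 1.5
8.9 1.4

Output[0,0]: The receptive field on the input at this output position is [3.3 5.9 3.4]. Elementwise product with the kernel and sum: 5.9·1 + 3.4·1.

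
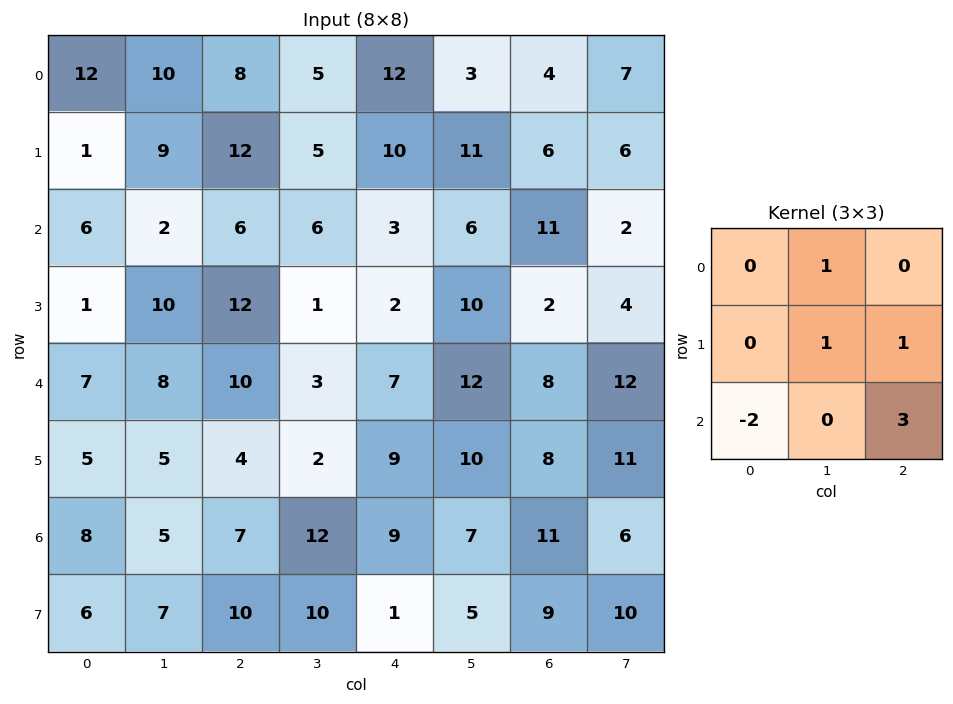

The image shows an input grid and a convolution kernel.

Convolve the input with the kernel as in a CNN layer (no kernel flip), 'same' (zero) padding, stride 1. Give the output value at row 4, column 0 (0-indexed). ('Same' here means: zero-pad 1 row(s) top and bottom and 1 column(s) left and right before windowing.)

The receptive field on the zero-padded input at this output position is [0 1 10 / 0 7 8 / 0 5 5]. Elementwise product with the kernel and sum: 1·1 + 7·1 + 8·1 + 0·-2 + 5·3.

31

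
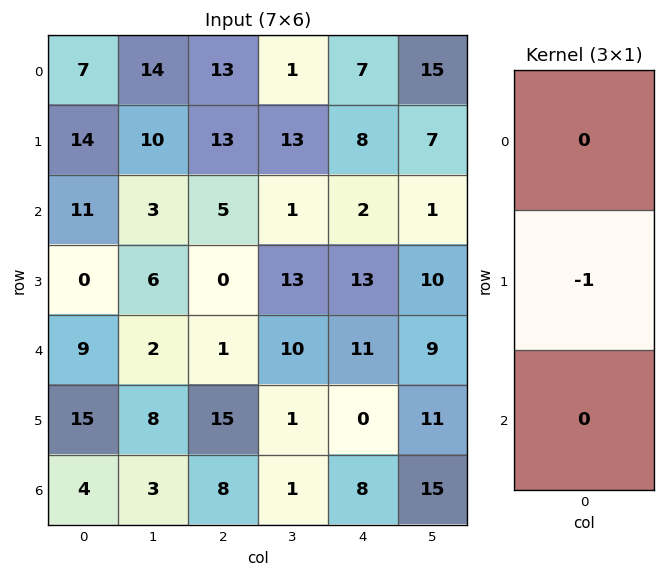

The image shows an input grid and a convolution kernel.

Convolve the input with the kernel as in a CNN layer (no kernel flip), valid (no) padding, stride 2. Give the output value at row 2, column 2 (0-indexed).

The receptive field on the input at this output position is [11 / 0 / 8]. Elementwise product with the kernel and sum: 0·-1.

0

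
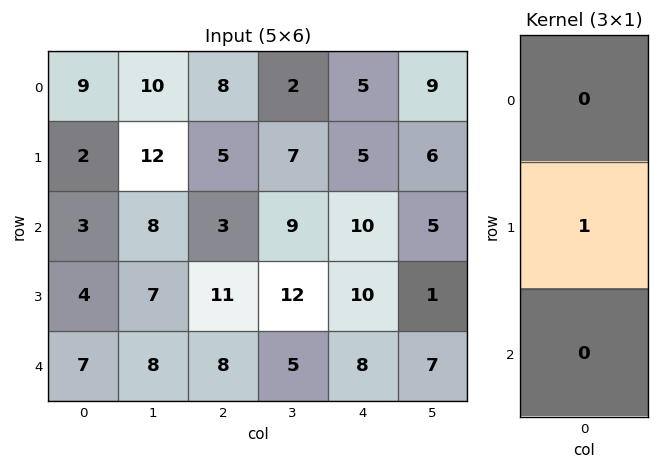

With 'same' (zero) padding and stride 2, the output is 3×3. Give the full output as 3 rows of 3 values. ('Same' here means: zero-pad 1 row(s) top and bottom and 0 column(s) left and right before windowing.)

Output[0,0]: The receptive field on the zero-padded input at this output position is [0 / 9 / 2]. Elementwise product with the kernel and sum: 9·1.
Output[0,1]: The receptive field on the zero-padded input at this output position is [0 / 8 / 5]. Elementwise product with the kernel and sum: 8·1.

9 8 5
3 3 10
7 8 8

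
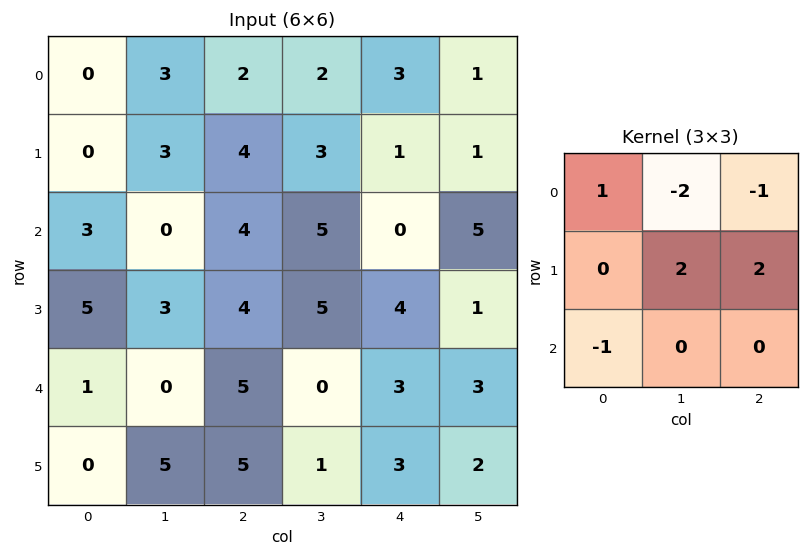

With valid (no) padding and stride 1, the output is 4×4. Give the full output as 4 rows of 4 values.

3 11 -1 -6
-7 7 3 5
12 5 7 10
5 -5 -9 7

Output[0,0]: The receptive field on the input at this output position is [0 3 2 / 0 3 4 / 3 0 4]. Elementwise product with the kernel and sum: 0·1 + 3·-2 + 2·-1 + 3·2 + 4·2 + 3·-1.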